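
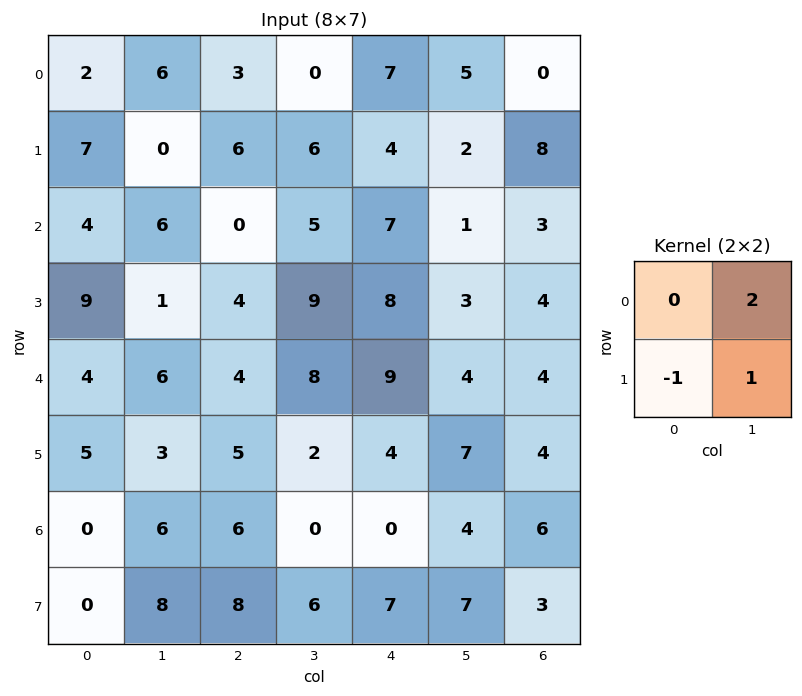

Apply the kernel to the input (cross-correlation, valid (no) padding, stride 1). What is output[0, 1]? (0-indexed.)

The receptive field on the input at this output position is [6 3 / 0 6]. Elementwise product with the kernel and sum: 3·2 + 0·-1 + 6·1.

12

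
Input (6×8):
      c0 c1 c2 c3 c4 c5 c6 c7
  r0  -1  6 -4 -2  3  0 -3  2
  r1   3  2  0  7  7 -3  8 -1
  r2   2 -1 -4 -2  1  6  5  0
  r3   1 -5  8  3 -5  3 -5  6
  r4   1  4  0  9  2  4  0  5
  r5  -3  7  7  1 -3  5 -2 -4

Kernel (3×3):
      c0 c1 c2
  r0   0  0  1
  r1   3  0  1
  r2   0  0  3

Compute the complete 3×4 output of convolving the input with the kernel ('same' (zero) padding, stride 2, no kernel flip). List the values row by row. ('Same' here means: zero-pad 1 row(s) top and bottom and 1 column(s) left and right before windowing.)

Output[0,0]: The receptive field on the zero-padded input at this output position is [0 0 0 / 0 -1 6 / 0 3 2]. Elementwise product with the kernel and sum: 0·1 + 0·3 + 6·1 + 2·3.
Output[0,1]: The receptive field on the zero-padded input at this output position is [0 0 0 / 6 -4 -2 / 2 0 7]. Elementwise product with the kernel and sum: 0·1 + 6·3 + -2·1 + 7·3.

12 37 -15 -1
-14 11 6 35
20 27 49 11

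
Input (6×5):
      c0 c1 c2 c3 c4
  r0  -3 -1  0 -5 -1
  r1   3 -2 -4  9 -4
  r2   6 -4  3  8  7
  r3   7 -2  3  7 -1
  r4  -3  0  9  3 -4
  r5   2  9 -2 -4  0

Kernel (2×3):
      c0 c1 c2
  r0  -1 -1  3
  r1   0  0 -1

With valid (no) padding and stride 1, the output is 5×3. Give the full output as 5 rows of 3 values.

8 -23 6
-16 25 -24
4 18 11
-5 17 -9
32 4 -24

Output[0,0]: The receptive field on the input at this output position is [-3 -1 0 / 3 -2 -4]. Elementwise product with the kernel and sum: -3·-1 + -1·-1 + 0·3 + -4·-1.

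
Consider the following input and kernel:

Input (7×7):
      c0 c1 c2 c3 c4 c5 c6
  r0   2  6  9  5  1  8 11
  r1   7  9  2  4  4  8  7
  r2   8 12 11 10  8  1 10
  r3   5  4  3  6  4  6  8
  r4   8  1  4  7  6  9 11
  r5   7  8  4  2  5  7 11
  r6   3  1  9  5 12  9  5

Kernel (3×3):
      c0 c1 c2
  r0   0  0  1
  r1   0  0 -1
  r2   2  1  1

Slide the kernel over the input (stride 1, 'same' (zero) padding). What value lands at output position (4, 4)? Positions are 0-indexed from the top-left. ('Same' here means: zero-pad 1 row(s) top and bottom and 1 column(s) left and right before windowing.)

13

The receptive field on the zero-padded input at this output position is [6 4 6 / 7 6 9 / 2 5 7]. Elementwise product with the kernel and sum: 6·1 + 9·-1 + 2·2 + 5·1 + 7·1.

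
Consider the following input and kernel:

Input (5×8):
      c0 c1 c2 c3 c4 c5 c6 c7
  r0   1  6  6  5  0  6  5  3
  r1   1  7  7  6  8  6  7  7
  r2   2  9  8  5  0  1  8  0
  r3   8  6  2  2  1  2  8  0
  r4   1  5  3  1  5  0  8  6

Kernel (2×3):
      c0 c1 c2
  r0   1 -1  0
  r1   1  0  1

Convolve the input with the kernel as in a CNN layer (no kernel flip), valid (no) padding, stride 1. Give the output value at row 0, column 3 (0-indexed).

17

The receptive field on the input at this output position is [5 0 6 / 6 8 6]. Elementwise product with the kernel and sum: 5·1 + 0·-1 + 6·1 + 6·1.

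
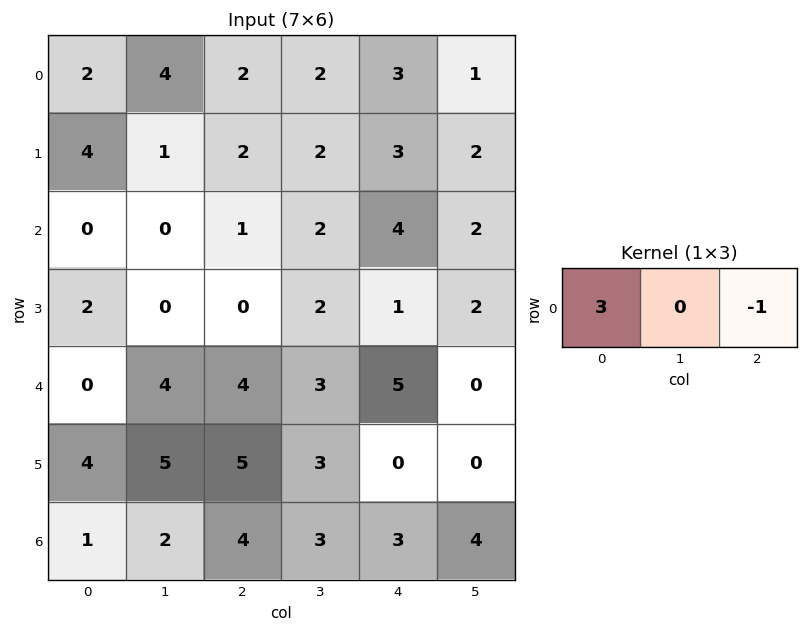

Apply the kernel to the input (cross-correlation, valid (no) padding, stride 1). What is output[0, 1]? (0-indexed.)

10

The receptive field on the input at this output position is [4 2 2]. Elementwise product with the kernel and sum: 4·3 + 2·-1.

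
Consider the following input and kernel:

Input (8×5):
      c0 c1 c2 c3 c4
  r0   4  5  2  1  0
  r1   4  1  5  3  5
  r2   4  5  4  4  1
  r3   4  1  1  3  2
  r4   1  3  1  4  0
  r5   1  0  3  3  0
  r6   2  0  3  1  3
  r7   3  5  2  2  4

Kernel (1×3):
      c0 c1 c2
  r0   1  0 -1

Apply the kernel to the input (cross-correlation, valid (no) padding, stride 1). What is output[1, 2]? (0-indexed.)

The receptive field on the input at this output position is [5 3 5]. Elementwise product with the kernel and sum: 5·1 + 5·-1.

0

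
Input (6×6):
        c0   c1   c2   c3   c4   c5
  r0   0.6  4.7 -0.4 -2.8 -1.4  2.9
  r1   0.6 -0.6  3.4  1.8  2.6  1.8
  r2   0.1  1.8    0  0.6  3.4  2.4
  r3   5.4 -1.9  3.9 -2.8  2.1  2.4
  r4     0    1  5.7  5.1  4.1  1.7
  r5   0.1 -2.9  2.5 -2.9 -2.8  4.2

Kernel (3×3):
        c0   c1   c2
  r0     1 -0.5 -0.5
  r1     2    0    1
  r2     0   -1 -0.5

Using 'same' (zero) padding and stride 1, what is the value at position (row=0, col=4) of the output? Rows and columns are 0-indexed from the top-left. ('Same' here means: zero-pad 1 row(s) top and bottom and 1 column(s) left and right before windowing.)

-6.2

The receptive field on the zero-padded input at this output position is [0 0 0 / -2.8 -1.4 2.9 / 1.8 2.6 1.8]. Elementwise product with the kernel and sum: 0·1 + 0·-0.5 + 0·-0.5 + -2.8·2 + 2.9·1 + 2.6·-1 + 1.8·-0.5.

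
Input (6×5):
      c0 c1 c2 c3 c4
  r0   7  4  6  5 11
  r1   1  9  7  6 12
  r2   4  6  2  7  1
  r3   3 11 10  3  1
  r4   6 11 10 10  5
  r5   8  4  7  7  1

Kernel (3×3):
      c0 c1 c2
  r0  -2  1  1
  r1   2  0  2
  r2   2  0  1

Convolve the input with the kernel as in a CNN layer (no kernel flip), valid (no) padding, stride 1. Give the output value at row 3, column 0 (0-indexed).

70

The receptive field on the input at this output position is [3 11 10 / 6 11 10 / 8 4 7]. Elementwise product with the kernel and sum: 3·-2 + 11·1 + 10·1 + 6·2 + 10·2 + 8·2 + 7·1.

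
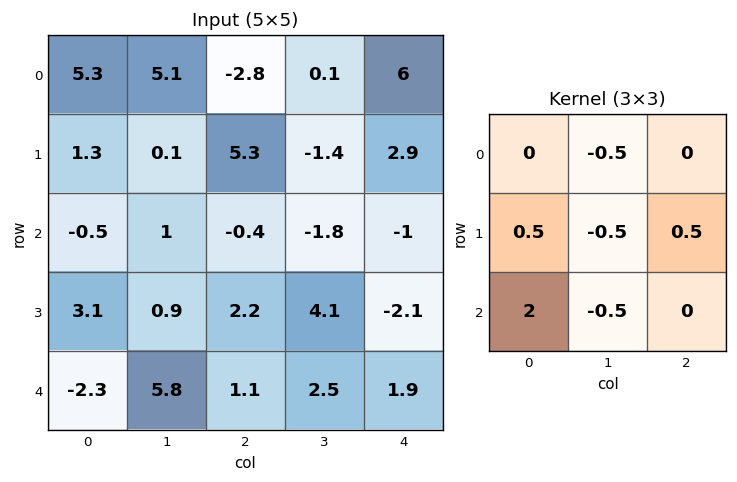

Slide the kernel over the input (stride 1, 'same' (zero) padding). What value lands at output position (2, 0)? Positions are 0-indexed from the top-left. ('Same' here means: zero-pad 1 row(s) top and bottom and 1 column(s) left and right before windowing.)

-1.45

The receptive field on the zero-padded input at this output position is [0 1.3 0.1 / 0 -0.5 1 / 0 3.1 0.9]. Elementwise product with the kernel and sum: 1.3·-0.5 + 0·0.5 + -0.5·-0.5 + 1·0.5 + 0·2 + 3.1·-0.5.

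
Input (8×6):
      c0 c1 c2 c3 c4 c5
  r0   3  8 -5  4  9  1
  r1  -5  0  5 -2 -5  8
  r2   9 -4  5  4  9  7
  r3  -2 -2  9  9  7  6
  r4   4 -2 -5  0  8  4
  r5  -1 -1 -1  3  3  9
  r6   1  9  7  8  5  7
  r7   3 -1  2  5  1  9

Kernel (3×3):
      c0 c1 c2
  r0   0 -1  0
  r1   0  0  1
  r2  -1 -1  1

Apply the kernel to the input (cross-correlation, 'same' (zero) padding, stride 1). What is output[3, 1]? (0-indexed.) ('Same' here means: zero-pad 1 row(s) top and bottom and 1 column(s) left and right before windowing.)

The receptive field on the zero-padded input at this output position is [9 -4 5 / -2 -2 9 / 4 -2 -5]. Elementwise product with the kernel and sum: -4·-1 + 9·1 + 4·-1 + -2·-1 + -5·1.

6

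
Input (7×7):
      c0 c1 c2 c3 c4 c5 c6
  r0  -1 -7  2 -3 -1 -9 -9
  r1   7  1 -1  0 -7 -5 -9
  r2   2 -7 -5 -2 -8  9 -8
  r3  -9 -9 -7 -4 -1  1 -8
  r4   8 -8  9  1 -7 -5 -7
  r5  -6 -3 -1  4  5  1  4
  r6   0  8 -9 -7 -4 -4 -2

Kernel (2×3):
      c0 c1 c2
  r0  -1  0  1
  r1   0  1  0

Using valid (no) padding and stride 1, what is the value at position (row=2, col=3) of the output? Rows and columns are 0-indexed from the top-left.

The receptive field on the input at this output position is [-2 -8 9 / -4 -1 1]. Elementwise product with the kernel and sum: -2·-1 + 9·1 + -1·1.

10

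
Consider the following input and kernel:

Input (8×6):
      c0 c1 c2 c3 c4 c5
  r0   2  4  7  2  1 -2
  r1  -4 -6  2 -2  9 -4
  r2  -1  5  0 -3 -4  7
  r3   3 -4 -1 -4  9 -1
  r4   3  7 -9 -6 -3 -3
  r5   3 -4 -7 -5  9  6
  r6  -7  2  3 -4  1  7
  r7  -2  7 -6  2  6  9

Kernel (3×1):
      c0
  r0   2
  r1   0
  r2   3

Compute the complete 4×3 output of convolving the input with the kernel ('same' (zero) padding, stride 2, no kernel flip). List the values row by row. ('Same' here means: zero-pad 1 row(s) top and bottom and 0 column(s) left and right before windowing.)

-12 6 27
1 1 45
15 -23 45
0 -32 36

Output[0,0]: The receptive field on the zero-padded input at this output position is [0 / 2 / -4]. Elementwise product with the kernel and sum: 0·2 + -4·3.
Output[0,1]: The receptive field on the zero-padded input at this output position is [0 / 7 / 2]. Elementwise product with the kernel and sum: 0·2 + 2·3.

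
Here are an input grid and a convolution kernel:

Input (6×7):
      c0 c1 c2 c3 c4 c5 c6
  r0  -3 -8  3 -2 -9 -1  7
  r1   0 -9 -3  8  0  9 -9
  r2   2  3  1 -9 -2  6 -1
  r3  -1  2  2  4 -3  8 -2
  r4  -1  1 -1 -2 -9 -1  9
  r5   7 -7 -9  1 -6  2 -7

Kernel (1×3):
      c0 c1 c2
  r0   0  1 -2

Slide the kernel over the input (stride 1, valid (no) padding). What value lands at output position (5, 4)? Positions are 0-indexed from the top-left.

The receptive field on the input at this output position is [-6 2 -7]. Elementwise product with the kernel and sum: 2·1 + -7·-2.

16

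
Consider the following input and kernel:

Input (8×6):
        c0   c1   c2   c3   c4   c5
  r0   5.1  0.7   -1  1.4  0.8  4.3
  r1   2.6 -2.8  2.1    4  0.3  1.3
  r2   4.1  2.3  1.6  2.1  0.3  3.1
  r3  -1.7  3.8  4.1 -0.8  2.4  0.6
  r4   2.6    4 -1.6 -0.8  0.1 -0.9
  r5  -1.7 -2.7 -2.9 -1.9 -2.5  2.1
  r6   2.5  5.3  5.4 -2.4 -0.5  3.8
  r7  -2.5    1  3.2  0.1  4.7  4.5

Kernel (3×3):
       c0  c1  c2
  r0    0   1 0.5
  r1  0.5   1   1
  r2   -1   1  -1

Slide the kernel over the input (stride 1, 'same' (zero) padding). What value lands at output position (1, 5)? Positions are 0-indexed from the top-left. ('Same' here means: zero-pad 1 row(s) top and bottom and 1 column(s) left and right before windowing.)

8.55

The receptive field on the zero-padded input at this output position is [0.8 4.3 0 / 0.3 1.3 0 / 0.3 3.1 0]. Elementwise product with the kernel and sum: 4.3·1 + 0·0.5 + 0.3·0.5 + 1.3·1 + 0·1 + 0.3·-1 + 3.1·1 + 0·-1.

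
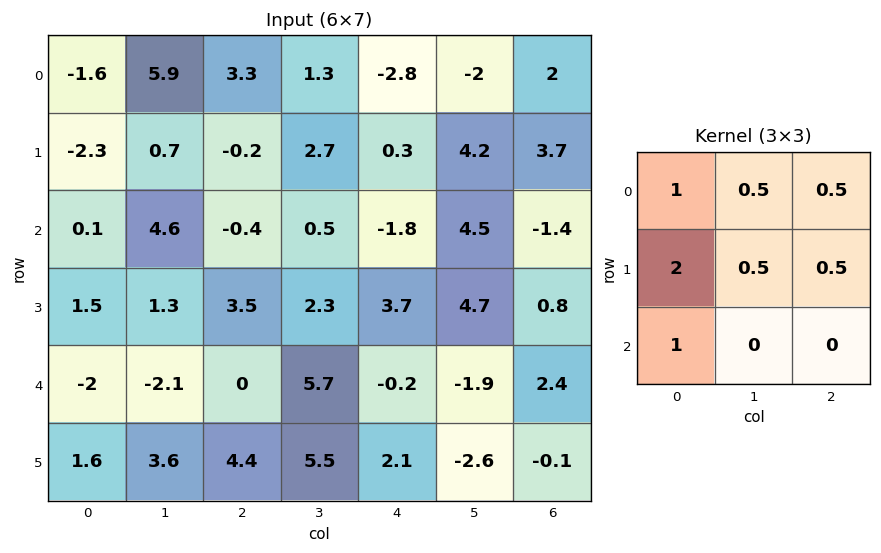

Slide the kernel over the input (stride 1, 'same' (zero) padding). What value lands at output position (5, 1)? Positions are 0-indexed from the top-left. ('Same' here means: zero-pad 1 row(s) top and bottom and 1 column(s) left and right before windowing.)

4.15

The receptive field on the zero-padded input at this output position is [-2 -2.1 0 / 1.6 3.6 4.4 / 0 0 0]. Elementwise product with the kernel and sum: -2·1 + -2.1·0.5 + 0·0.5 + 1.6·2 + 3.6·0.5 + 4.4·0.5 + 0·1.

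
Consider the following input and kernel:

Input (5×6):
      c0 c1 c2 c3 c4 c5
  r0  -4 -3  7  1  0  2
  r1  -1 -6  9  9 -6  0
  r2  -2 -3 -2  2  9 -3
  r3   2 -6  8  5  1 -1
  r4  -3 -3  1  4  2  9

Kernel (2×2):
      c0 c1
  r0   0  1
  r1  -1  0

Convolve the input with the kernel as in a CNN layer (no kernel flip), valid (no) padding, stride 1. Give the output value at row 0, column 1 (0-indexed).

The receptive field on the input at this output position is [-3 7 / -6 9]. Elementwise product with the kernel and sum: 7·1 + -6·-1.

13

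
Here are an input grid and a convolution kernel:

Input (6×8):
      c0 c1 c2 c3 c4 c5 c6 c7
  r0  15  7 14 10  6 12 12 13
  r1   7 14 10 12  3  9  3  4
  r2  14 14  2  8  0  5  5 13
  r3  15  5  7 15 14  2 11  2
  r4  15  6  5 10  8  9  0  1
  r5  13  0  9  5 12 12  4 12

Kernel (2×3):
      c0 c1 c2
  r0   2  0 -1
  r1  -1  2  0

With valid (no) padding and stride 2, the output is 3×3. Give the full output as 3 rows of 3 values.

37 36 15
21 27 -15
12 3 28

Output[0,0]: The receptive field on the input at this output position is [15 7 14 / 7 14 10]. Elementwise product with the kernel and sum: 15·2 + 14·-1 + 7·-1 + 14·2.
Output[0,1]: The receptive field on the input at this output position is [14 10 6 / 10 12 3]. Elementwise product with the kernel and sum: 14·2 + 6·-1 + 10·-1 + 12·2.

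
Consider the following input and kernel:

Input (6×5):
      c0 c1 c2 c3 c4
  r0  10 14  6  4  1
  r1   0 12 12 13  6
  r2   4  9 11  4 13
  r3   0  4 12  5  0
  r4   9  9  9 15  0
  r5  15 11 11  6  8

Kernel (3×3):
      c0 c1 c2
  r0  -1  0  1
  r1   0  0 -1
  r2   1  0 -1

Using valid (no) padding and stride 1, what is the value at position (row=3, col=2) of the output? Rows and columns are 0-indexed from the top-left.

-9

The receptive field on the input at this output position is [12 5 0 / 9 15 0 / 11 6 8]. Elementwise product with the kernel and sum: 12·-1 + 0·1 + 0·-1 + 11·1 + 8·-1.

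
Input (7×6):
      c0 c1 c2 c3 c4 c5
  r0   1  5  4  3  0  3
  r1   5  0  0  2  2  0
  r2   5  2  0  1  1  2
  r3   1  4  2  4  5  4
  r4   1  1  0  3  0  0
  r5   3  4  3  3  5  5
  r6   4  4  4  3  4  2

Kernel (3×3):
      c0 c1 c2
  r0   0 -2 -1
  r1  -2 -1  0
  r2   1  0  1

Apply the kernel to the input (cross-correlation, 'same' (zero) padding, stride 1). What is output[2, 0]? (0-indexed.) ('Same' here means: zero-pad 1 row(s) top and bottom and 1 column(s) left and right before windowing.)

The receptive field on the zero-padded input at this output position is [0 5 0 / 0 5 2 / 0 1 4]. Elementwise product with the kernel and sum: 5·-2 + 0·-1 + 0·-2 + 5·-1 + 0·1 + 4·1.

-11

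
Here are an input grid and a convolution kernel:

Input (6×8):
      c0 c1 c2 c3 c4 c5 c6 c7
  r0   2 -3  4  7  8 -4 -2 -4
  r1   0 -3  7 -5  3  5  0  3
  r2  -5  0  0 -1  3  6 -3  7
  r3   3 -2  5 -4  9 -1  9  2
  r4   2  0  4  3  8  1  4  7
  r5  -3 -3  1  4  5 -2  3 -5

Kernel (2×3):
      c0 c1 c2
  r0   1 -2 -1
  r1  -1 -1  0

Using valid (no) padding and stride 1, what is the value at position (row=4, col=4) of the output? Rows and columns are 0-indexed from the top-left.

The receptive field on the input at this output position is [8 1 4 / 5 -2 3]. Elementwise product with the kernel and sum: 8·1 + 1·-2 + 4·-1 + 5·-1 + -2·-1.

-1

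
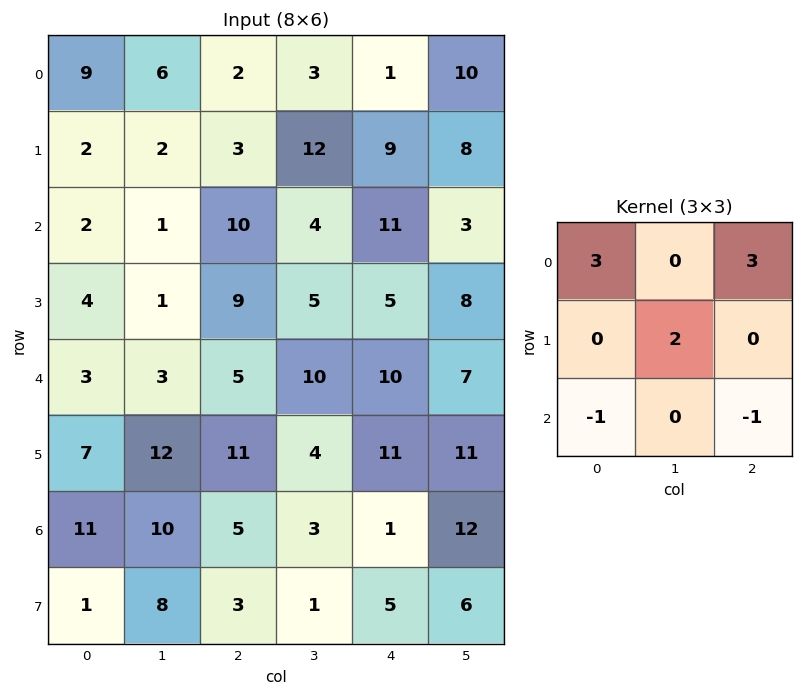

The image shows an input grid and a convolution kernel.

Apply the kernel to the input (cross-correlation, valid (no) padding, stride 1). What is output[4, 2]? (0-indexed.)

47

The receptive field on the input at this output position is [5 10 10 / 11 4 11 / 5 3 1]. Elementwise product with the kernel and sum: 5·3 + 10·3 + 4·2 + 5·-1 + 1·-1.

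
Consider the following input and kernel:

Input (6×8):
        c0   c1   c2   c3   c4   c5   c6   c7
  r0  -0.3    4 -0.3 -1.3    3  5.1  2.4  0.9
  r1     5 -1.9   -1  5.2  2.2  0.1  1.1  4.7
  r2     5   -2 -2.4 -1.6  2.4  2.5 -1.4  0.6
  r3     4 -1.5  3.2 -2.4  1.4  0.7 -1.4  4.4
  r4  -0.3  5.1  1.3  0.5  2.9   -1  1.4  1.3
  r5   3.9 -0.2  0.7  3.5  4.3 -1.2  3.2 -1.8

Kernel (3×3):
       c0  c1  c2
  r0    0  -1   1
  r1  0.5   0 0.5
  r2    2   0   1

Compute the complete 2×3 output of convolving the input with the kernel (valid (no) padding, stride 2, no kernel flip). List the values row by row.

5.3 2.5 2.35
3.9 11.8 3.3

Output[0,0]: The receptive field on the input at this output position is [-0.3 4 -0.3 / 5 -1.9 -1 / 5 -2 -2.4]. Elementwise product with the kernel and sum: 4·-1 + -0.3·1 + 5·0.5 + -1·0.5 + 5·2 + -2.4·1.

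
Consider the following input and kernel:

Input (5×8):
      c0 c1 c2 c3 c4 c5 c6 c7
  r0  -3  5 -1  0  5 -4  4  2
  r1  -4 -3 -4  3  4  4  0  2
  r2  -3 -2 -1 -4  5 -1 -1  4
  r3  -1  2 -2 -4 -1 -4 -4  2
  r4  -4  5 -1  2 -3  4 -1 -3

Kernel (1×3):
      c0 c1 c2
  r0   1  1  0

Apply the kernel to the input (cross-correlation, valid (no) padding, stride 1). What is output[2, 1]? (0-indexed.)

The receptive field on the input at this output position is [-2 -1 -4]. Elementwise product with the kernel and sum: -2·1 + -1·1.

-3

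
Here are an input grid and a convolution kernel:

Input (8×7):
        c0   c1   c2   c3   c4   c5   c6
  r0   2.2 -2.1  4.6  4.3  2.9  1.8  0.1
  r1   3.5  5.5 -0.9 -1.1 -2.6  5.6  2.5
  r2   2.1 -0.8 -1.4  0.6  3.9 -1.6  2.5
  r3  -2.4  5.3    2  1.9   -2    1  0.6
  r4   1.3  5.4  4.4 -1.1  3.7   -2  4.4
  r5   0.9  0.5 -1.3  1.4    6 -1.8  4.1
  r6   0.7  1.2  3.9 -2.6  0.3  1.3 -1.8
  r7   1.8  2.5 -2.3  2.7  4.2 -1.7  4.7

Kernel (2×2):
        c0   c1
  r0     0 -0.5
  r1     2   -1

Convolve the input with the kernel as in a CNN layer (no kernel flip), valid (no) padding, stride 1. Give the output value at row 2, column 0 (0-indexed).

-9.7

The receptive field on the input at this output position is [2.1 -0.8 / -2.4 5.3]. Elementwise product with the kernel and sum: -0.8·-0.5 + -2.4·2 + 5.3·-1.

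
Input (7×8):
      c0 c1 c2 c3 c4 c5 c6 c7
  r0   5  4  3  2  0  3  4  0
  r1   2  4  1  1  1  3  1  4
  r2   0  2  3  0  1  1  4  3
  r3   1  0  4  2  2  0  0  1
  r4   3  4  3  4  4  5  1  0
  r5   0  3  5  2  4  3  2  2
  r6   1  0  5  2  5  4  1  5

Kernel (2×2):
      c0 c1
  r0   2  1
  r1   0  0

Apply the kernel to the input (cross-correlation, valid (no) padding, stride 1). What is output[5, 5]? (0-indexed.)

8

The receptive field on the input at this output position is [3 2 / 4 1]. Elementwise product with the kernel and sum: 3·2 + 2·1.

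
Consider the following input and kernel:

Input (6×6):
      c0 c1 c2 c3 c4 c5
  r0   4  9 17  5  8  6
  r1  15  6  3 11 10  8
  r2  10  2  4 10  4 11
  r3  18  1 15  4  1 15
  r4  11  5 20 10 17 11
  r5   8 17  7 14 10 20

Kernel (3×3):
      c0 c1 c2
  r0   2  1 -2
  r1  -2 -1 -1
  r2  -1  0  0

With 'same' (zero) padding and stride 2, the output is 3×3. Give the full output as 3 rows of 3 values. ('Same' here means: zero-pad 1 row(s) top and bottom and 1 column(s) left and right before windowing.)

Output[0,0]: The receptive field on the zero-padded input at this output position is [0 0 0 / 0 4 9 / 0 15 6]. Elementwise product with the kernel and sum: 0·2 + 0·1 + 0·-2 + 0·-2 + 4·-1 + 9·-1 + 0·-1.

-13 -46 -35
-9 -26 -23
0 -48 -83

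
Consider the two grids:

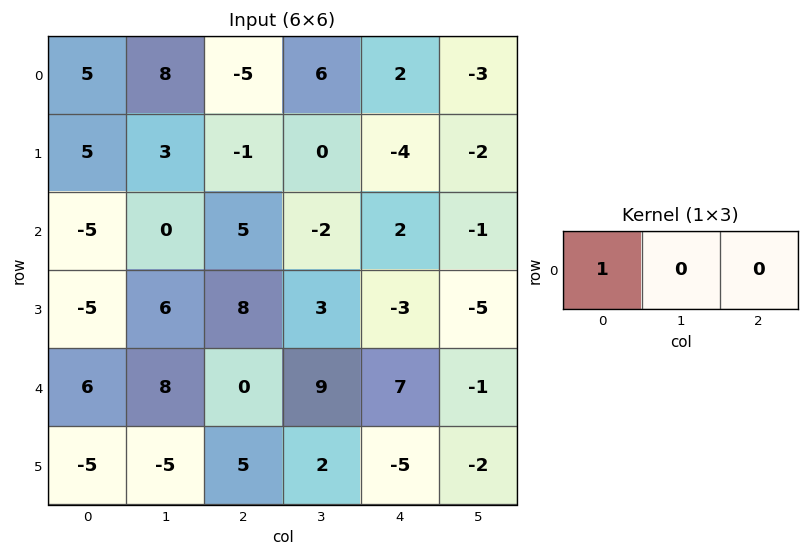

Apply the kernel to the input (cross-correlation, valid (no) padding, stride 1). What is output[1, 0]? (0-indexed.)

5

The receptive field on the input at this output position is [5 3 -1]. Elementwise product with the kernel and sum: 5·1.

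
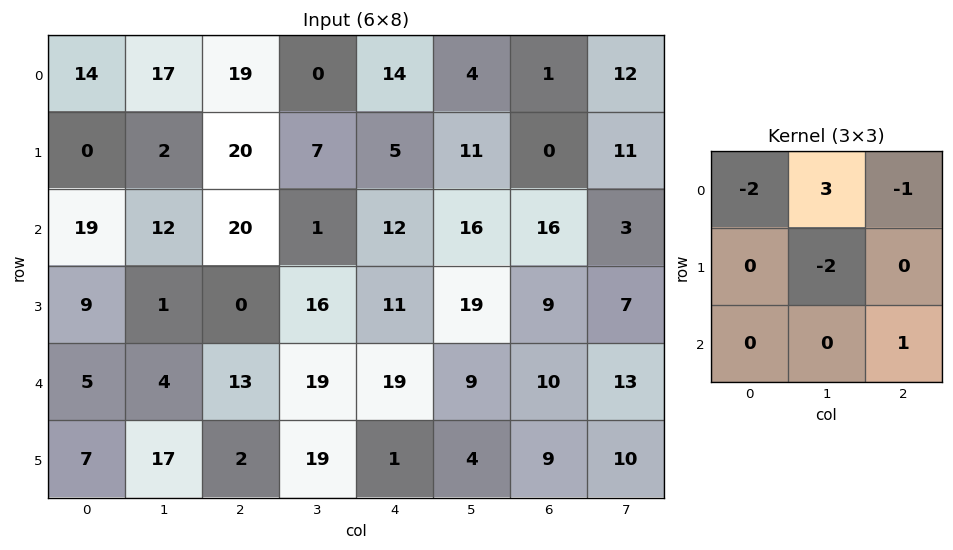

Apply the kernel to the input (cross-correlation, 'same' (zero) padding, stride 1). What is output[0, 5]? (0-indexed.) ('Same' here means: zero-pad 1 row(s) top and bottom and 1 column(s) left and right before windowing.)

The receptive field on the zero-padded input at this output position is [0 0 0 / 14 4 1 / 5 11 0]. Elementwise product with the kernel and sum: 0·-2 + 0·3 + 0·-1 + 4·-2 + 0·1.

-8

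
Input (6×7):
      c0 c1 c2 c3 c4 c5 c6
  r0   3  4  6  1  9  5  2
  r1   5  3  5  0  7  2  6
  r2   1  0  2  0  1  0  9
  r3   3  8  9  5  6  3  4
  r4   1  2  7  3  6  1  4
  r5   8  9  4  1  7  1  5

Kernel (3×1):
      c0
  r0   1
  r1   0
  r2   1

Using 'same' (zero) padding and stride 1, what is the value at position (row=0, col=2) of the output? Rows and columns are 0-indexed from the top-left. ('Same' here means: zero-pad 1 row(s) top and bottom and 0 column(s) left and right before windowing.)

5

The receptive field on the zero-padded input at this output position is [0 / 6 / 5]. Elementwise product with the kernel and sum: 0·1 + 5·1.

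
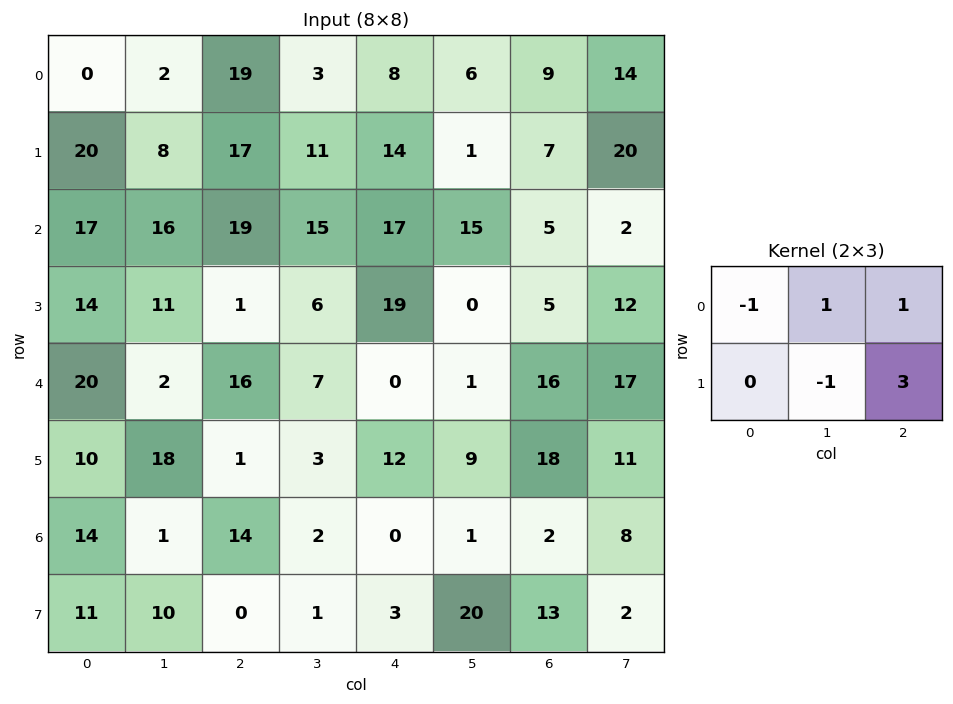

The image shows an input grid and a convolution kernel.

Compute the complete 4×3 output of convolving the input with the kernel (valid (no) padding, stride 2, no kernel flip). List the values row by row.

Output[0,0]: The receptive field on the input at this output position is [0 2 19 / 20 8 17]. Elementwise product with the kernel and sum: 0·-1 + 2·1 + 19·1 + 8·-1 + 17·3.

64 23 27
10 64 18
-17 24 62
-9 -4 22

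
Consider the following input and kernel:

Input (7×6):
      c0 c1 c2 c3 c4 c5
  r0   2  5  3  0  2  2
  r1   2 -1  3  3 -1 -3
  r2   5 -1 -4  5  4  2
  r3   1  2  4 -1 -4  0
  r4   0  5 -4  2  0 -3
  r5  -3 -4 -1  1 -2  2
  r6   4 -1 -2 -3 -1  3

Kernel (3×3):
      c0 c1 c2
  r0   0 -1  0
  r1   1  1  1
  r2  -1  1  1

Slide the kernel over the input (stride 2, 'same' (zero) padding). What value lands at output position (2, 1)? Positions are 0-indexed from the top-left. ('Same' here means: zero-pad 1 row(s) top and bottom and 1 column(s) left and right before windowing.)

The receptive field on the zero-padded input at this output position is [2 4 -1 / 5 -4 2 / -4 -1 1]. Elementwise product with the kernel and sum: 4·-1 + 5·1 + -4·1 + 2·1 + -4·-1 + -1·1 + 1·1.

3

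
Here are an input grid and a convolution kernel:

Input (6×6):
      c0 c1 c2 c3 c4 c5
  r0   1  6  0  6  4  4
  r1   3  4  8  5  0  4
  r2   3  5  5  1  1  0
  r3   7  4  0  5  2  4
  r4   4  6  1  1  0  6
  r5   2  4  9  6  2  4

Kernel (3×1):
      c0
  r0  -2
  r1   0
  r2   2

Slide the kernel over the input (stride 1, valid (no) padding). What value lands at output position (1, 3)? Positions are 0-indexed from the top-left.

0

The receptive field on the input at this output position is [5 / 1 / 5]. Elementwise product with the kernel and sum: 5·-2 + 5·2.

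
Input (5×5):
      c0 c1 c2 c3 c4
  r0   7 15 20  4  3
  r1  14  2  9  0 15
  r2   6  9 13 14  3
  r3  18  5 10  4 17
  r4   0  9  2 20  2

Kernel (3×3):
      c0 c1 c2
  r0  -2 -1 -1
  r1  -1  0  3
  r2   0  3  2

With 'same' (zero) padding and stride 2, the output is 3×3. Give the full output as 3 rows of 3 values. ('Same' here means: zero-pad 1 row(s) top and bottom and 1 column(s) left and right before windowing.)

91 24 41
75 58 22
4 27 -45

Output[0,0]: The receptive field on the zero-padded input at this output position is [0 0 0 / 0 7 15 / 0 14 2]. Elementwise product with the kernel and sum: 0·-2 + 0·-1 + 0·-1 + 0·-1 + 15·3 + 14·3 + 2·2.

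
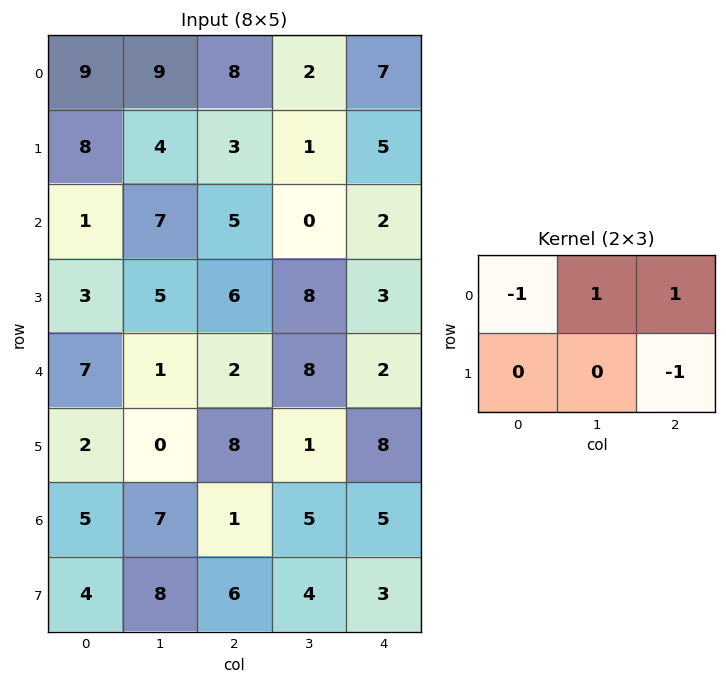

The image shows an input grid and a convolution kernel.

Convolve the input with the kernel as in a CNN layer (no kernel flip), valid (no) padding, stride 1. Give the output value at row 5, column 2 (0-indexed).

The receptive field on the input at this output position is [8 1 8 / 1 5 5]. Elementwise product with the kernel and sum: 8·-1 + 1·1 + 8·1 + 5·-1.

-4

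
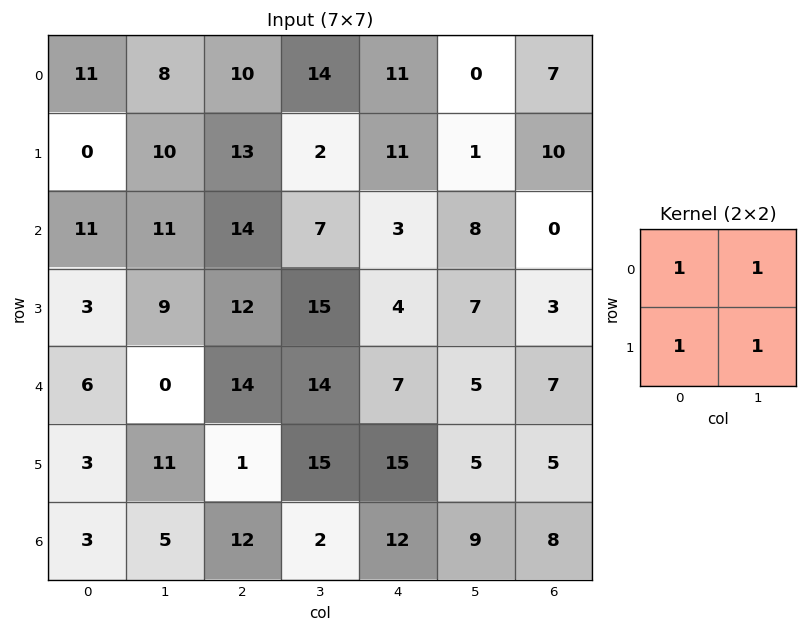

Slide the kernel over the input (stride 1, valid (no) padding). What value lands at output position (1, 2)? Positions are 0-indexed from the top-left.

The receptive field on the input at this output position is [13 2 / 14 7]. Elementwise product with the kernel and sum: 13·1 + 2·1 + 14·1 + 7·1.

36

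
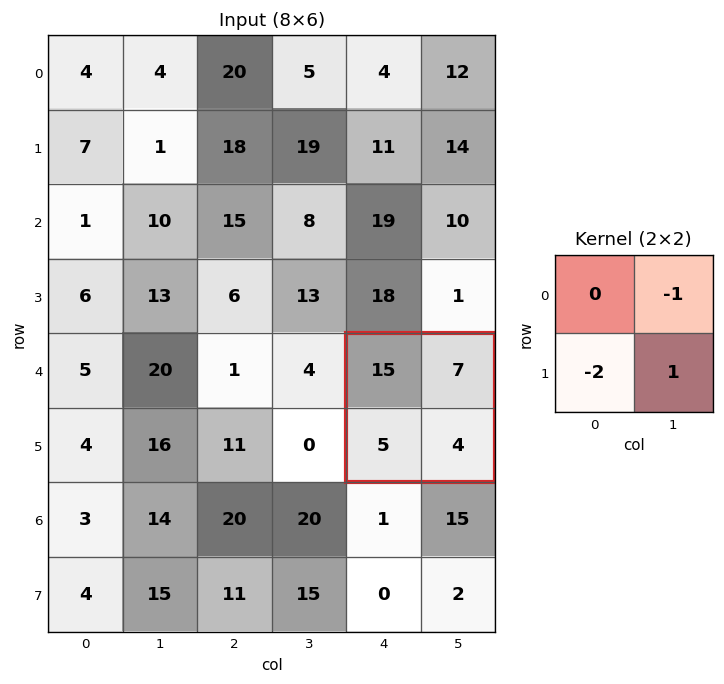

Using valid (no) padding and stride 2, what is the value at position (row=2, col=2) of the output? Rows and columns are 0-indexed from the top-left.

The receptive field on the input at this output position is [15 7 / 5 4]. Elementwise product with the kernel and sum: 7·-1 + 5·-2 + 4·1.

-13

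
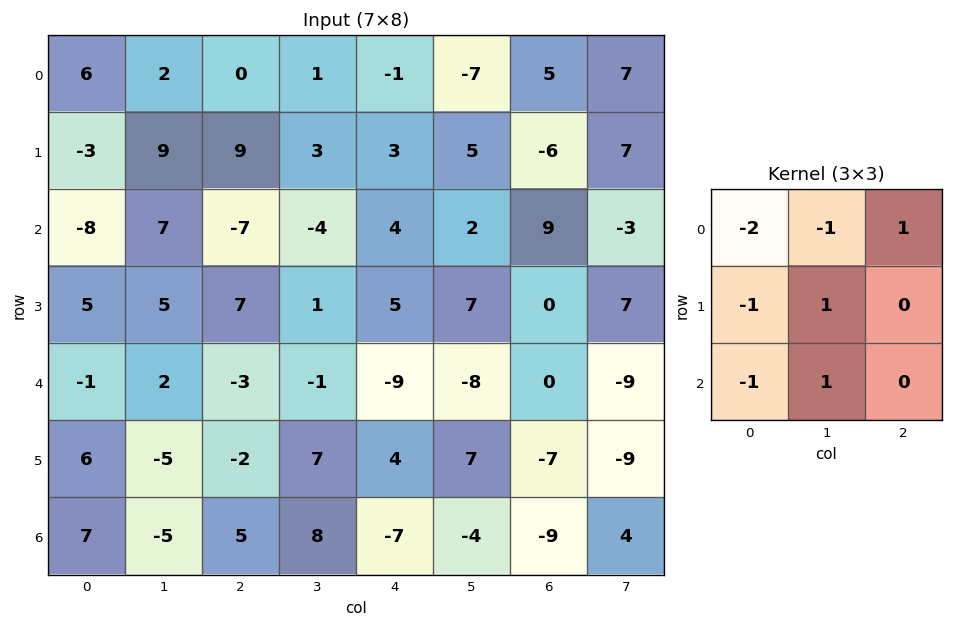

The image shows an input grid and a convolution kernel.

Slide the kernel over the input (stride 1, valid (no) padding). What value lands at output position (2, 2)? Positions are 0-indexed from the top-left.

18

The receptive field on the input at this output position is [-7 -4 4 / 7 1 5 / -3 -1 -9]. Elementwise product with the kernel and sum: -7·-2 + -4·-1 + 4·1 + 7·-1 + 1·1 + -3·-1 + -1·1.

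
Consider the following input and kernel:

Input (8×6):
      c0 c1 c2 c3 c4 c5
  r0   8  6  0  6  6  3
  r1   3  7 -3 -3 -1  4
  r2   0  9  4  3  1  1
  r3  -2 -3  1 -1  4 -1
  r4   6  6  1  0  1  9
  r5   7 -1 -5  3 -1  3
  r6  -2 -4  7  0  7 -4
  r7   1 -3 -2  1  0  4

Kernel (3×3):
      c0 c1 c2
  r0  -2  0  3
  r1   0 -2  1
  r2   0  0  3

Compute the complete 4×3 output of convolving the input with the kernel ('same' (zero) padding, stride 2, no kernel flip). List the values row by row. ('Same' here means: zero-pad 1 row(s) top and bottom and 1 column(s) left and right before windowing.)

Output[0,0]: The receptive field on the zero-padded input at this output position is [0 0 0 / 0 8 6 / 0 3 7]. Elementwise product with the kernel and sum: 0·-2 + 0·3 + 8·-2 + 6·1 + 7·3.
Output[0,1]: The receptive field on the zero-padded input at this output position is [0 0 0 / 6 0 6 / 7 -3 -3]. Elementwise product with the kernel and sum: 0·-2 + 0·3 + 0·-2 + 6·1 + -3·3.

11 -3 3
21 -31 14
-18 10 15
-12 0 -3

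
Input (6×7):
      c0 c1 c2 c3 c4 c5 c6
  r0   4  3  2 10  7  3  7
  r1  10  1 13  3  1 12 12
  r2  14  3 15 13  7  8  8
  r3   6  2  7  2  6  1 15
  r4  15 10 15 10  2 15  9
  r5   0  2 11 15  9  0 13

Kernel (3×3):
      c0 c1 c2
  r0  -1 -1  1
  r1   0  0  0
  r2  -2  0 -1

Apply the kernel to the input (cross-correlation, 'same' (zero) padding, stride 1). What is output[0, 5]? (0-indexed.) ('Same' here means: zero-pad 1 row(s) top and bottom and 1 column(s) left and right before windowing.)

The receptive field on the zero-padded input at this output position is [0 0 0 / 7 3 7 / 1 12 12]. Elementwise product with the kernel and sum: 0·-1 + 0·-1 + 0·1 + 1·-2 + 12·-1.

-14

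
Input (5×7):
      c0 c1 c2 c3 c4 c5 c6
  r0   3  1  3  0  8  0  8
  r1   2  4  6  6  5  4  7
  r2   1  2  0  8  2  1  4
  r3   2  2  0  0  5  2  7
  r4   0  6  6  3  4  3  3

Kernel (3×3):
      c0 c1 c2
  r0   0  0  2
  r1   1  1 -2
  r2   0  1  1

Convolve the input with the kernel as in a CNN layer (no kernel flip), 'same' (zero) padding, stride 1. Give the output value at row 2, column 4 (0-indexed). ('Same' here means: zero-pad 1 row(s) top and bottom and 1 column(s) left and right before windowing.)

23

The receptive field on the zero-padded input at this output position is [6 5 4 / 8 2 1 / 0 5 2]. Elementwise product with the kernel and sum: 4·2 + 8·1 + 2·1 + 1·-2 + 5·1 + 2·1.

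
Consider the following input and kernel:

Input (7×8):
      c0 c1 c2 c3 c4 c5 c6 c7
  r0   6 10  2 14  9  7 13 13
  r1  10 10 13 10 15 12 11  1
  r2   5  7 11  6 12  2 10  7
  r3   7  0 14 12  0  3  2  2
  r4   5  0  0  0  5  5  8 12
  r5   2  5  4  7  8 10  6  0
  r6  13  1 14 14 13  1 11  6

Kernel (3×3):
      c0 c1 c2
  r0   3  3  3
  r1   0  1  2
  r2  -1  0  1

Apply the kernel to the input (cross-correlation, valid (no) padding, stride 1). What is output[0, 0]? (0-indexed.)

96

The receptive field on the input at this output position is [6 10 2 / 10 10 13 / 5 7 11]. Elementwise product with the kernel and sum: 6·3 + 10·3 + 2·3 + 10·1 + 13·2 + 5·-1 + 11·1.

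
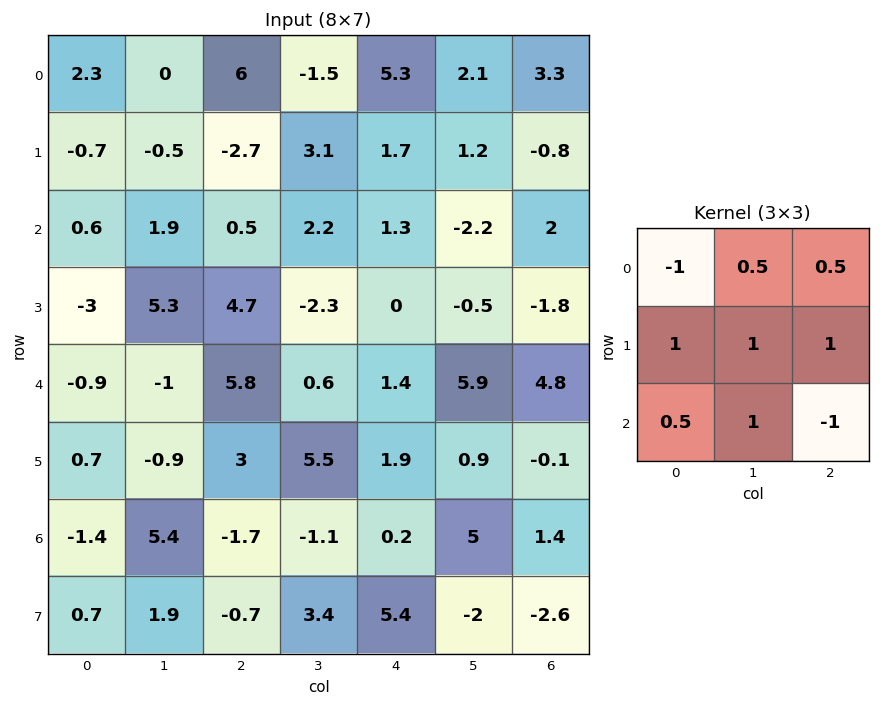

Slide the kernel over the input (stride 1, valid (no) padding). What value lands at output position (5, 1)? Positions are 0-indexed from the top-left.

The receptive field on the input at this output position is [-0.9 3 5.5 / 5.4 -1.7 -1.1 / 1.9 -0.7 3.4]. Elementwise product with the kernel and sum: -0.9·-1 + 3·0.5 + 5.5·0.5 + 5.4·1 + -1.7·1 + -1.1·1 + 1.9·0.5 + -0.7·1 + 3.4·-1.

4.6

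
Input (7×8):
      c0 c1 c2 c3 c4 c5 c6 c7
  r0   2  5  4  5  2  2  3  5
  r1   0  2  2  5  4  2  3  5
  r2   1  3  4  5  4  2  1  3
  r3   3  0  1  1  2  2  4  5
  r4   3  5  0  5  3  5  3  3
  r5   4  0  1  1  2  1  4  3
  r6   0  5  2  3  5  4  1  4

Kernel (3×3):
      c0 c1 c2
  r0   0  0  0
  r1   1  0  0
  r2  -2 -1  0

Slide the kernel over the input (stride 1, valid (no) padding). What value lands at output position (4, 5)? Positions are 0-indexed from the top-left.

-8

The receptive field on the input at this output position is [5 3 3 / 1 4 3 / 4 1 4]. Elementwise product with the kernel and sum: 1·1 + 4·-2 + 1·-1.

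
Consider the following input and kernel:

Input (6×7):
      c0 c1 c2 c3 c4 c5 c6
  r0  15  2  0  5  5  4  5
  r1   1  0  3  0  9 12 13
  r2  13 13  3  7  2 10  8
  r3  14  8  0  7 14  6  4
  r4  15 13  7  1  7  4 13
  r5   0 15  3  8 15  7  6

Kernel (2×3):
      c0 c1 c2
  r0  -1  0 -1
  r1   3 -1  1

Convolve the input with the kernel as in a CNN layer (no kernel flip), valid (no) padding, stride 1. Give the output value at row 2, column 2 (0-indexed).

2

The receptive field on the input at this output position is [3 7 2 / 0 7 14]. Elementwise product with the kernel and sum: 3·-1 + 2·-1 + 0·3 + 7·-1 + 14·1.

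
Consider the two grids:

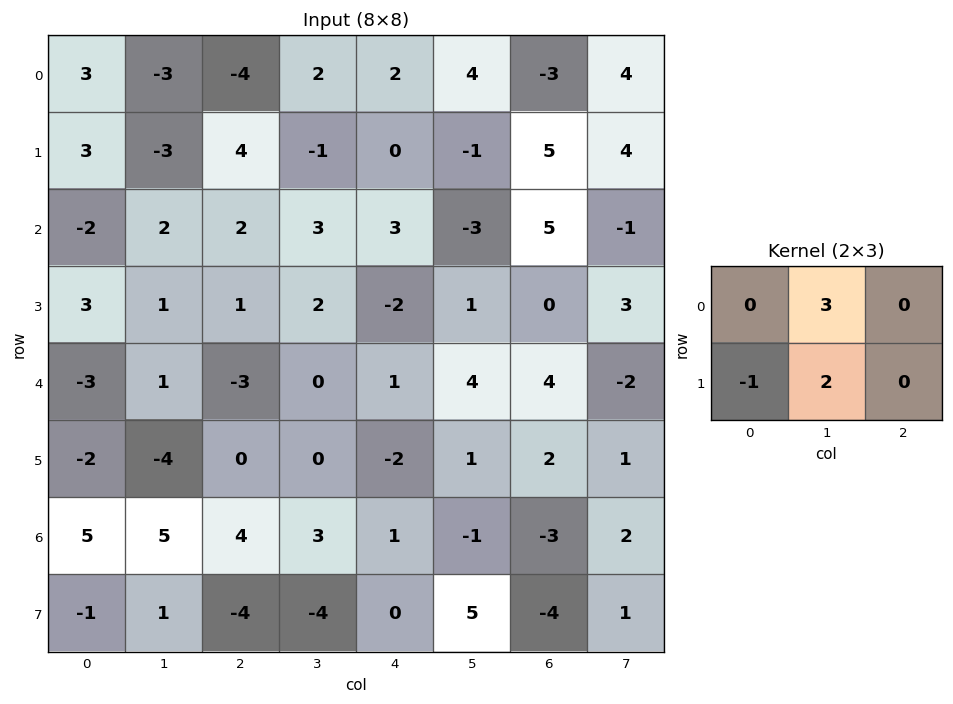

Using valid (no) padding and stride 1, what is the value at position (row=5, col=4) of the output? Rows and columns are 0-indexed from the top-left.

The receptive field on the input at this output position is [-2 1 2 / 1 -1 -3]. Elementwise product with the kernel and sum: 1·3 + 1·-1 + -1·2.

0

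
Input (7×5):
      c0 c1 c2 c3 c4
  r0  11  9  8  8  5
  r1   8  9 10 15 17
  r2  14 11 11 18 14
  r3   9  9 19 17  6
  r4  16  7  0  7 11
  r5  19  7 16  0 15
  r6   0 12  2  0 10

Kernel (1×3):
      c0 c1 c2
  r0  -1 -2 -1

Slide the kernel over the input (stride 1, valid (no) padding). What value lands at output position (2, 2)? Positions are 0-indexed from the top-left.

The receptive field on the input at this output position is [11 18 14]. Elementwise product with the kernel and sum: 11·-1 + 18·-2 + 14·-1.

-61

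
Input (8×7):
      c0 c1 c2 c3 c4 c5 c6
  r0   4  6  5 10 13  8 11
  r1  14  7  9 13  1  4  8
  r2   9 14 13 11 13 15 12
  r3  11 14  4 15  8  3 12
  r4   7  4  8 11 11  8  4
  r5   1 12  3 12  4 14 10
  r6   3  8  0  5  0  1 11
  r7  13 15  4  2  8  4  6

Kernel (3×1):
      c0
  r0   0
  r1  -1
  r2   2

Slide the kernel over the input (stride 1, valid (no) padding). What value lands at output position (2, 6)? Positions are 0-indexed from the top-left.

The receptive field on the input at this output position is [12 / 12 / 4]. Elementwise product with the kernel and sum: 12·-1 + 4·2.

-4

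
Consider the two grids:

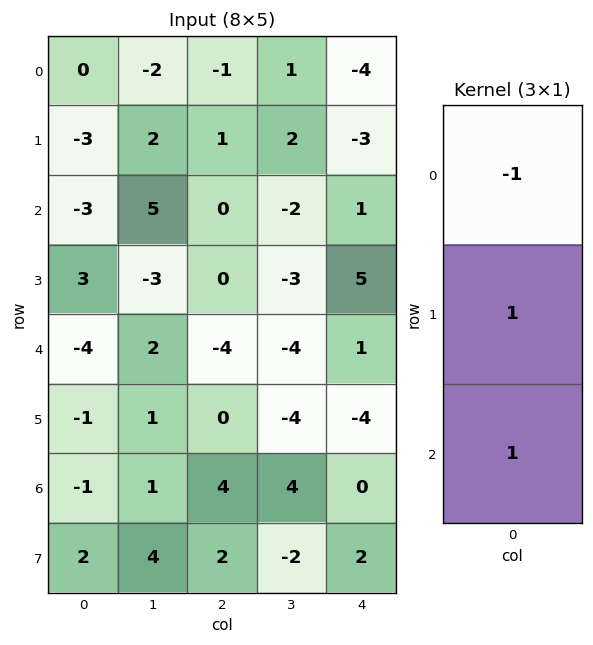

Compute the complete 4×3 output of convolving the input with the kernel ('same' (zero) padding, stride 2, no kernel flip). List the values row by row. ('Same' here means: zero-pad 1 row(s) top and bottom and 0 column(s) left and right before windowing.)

Output[0,0]: The receptive field on the zero-padded input at this output position is [0 / 0 / -3]. Elementwise product with the kernel and sum: 0·-1 + 0·1 + -3·1.
Output[0,1]: The receptive field on the zero-padded input at this output position is [0 / -1 / 1]. Elementwise product with the kernel and sum: 0·-1 + -1·1 + 1·1.

-3 0 -7
3 -1 9
-8 -4 -8
2 6 6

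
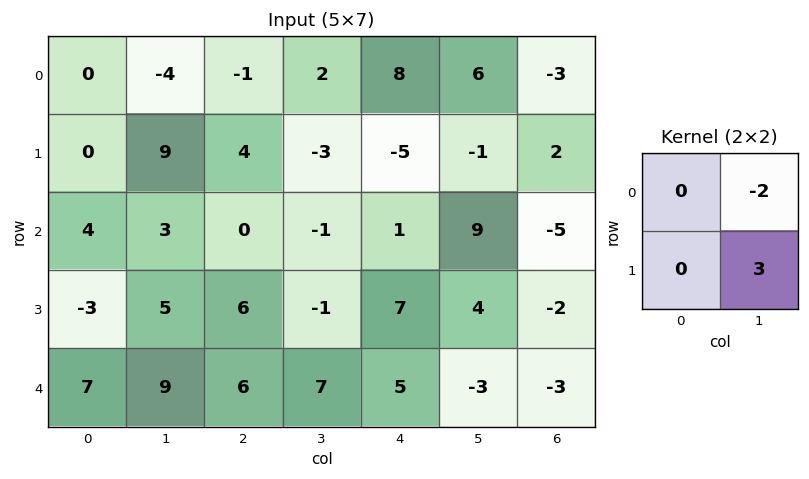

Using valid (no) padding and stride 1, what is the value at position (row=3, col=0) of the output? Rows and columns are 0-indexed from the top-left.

17

The receptive field on the input at this output position is [-3 5 / 7 9]. Elementwise product with the kernel and sum: 5·-2 + 9·3.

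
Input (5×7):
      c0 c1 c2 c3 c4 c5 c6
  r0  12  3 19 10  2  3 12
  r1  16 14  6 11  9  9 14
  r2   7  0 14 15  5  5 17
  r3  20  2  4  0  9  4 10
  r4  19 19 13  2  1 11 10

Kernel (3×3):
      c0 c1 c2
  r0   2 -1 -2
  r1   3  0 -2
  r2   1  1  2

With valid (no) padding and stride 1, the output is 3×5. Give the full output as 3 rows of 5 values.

Output[0,0]: The receptive field on the input at this output position is [12 3 19 / 16 14 6 / 7 0 14]. Elementwise product with the kernel and sum: 12·2 + 3·-1 + 19·-2 + 16·3 + 6·-2 + 7·1 + 0·1 + 14·2.

54 31 63 57 20
29 -24 37 47 -5
102 -2 14 32 10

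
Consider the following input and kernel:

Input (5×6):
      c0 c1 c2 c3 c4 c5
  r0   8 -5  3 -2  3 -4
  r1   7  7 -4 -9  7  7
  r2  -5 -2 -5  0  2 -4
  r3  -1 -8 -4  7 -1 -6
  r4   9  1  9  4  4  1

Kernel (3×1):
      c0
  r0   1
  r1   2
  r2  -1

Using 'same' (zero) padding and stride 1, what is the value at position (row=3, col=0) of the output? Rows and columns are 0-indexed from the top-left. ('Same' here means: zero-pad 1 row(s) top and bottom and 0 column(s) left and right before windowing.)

The receptive field on the zero-padded input at this output position is [-5 / -1 / 9]. Elementwise product with the kernel and sum: -5·1 + -1·2 + 9·-1.

-16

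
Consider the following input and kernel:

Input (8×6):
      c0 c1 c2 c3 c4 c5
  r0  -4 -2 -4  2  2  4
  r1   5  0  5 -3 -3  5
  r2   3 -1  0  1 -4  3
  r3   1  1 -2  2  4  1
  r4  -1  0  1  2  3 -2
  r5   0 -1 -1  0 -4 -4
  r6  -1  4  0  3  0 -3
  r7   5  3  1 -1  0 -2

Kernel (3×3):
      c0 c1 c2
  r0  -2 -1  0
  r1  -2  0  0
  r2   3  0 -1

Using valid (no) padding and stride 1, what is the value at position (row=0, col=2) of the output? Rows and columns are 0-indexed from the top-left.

0

The receptive field on the input at this output position is [-4 2 2 / 5 -3 -3 / 0 1 -4]. Elementwise product with the kernel and sum: -4·-2 + 2·-1 + 5·-2 + 0·3 + -4·-1.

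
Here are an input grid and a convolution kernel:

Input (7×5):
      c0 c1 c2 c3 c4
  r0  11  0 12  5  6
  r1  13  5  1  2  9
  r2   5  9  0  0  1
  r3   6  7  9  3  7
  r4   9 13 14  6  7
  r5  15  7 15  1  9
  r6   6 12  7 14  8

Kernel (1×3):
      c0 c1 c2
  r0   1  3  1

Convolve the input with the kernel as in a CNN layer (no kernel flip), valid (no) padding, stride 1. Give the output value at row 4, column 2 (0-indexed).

39

The receptive field on the input at this output position is [14 6 7]. Elementwise product with the kernel and sum: 14·1 + 6·3 + 7·1.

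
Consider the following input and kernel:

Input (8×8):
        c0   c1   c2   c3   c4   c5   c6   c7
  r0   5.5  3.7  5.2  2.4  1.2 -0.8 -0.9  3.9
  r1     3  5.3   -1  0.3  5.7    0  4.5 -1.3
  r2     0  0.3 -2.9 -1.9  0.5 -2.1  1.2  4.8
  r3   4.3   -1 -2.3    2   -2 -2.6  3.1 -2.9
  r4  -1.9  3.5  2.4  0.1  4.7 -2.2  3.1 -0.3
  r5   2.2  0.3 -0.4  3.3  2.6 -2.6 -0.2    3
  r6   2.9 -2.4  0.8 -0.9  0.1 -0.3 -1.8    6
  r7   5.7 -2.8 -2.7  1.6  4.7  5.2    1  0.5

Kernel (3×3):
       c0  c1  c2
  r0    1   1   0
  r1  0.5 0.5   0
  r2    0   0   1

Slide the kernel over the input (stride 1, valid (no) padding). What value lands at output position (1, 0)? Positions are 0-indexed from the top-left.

The receptive field on the input at this output position is [3 5.3 -1 / 0 0.3 -2.9 / 4.3 -1 -2.3]. Elementwise product with the kernel and sum: 3·1 + 5.3·1 + 0·0.5 + 0.3·0.5 + -2.3·1.

6.15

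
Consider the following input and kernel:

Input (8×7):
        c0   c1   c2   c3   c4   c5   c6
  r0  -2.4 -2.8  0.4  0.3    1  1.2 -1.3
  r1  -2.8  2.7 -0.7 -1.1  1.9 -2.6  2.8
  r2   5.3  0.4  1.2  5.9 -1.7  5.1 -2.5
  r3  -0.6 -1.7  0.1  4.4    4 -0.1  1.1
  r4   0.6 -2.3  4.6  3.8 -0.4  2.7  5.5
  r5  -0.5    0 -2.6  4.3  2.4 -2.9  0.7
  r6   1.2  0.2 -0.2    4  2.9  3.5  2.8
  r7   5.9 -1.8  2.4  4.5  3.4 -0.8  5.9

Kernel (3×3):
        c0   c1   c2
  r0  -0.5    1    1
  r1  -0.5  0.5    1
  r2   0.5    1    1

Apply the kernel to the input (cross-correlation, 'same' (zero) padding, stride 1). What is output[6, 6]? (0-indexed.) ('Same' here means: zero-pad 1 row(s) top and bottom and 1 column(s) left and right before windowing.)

The receptive field on the zero-padded input at this output position is [-2.9 0.7 0 / 3.5 2.8 0 / -0.8 5.9 0]. Elementwise product with the kernel and sum: -2.9·-0.5 + 0.7·1 + 0·1 + 3.5·-0.5 + 2.8·0.5 + 0·1 + -0.8·0.5 + 5.9·1 + 0·1.

7.3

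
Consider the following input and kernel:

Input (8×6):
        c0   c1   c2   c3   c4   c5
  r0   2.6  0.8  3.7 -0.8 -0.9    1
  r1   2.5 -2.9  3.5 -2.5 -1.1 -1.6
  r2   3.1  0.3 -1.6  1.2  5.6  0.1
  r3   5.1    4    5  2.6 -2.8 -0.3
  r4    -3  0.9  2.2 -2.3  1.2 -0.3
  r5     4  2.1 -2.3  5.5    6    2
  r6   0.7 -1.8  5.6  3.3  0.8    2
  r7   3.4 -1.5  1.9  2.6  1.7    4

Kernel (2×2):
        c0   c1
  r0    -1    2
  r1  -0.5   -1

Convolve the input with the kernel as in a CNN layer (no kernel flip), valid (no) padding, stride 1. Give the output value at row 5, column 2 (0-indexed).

The receptive field on the input at this output position is [-2.3 5.5 / 5.6 3.3]. Elementwise product with the kernel and sum: -2.3·-1 + 5.5·2 + 5.6·-0.5 + 3.3·-1.

7.2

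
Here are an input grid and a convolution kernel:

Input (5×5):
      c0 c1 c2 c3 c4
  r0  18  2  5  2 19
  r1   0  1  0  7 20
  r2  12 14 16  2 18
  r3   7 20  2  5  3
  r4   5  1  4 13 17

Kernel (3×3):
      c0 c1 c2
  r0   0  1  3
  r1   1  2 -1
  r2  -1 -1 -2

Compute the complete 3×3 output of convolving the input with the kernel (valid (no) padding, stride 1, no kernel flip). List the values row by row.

-39 -29 -1
-6 33 56
93 10 14

Output[0,0]: The receptive field on the input at this output position is [18 2 5 / 0 1 0 / 12 14 16]. Elementwise product with the kernel and sum: 2·1 + 5·3 + 0·1 + 1·2 + 0·-1 + 12·-1 + 14·-1 + 16·-2.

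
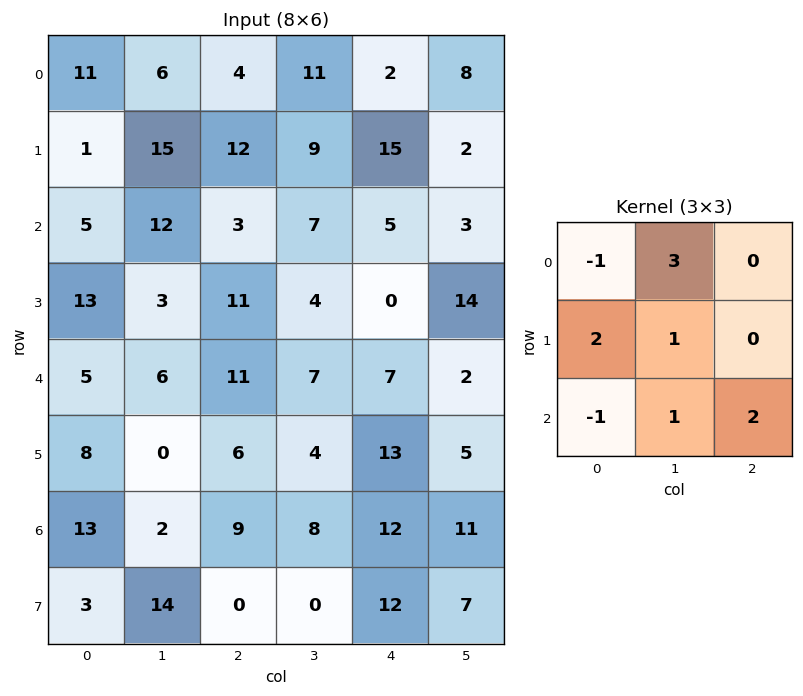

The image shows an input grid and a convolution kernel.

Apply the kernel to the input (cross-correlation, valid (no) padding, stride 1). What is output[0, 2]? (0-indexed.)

76

The receptive field on the input at this output position is [4 11 2 / 12 9 15 / 3 7 5]. Elementwise product with the kernel and sum: 4·-1 + 11·3 + 12·2 + 9·1 + 3·-1 + 7·1 + 5·2.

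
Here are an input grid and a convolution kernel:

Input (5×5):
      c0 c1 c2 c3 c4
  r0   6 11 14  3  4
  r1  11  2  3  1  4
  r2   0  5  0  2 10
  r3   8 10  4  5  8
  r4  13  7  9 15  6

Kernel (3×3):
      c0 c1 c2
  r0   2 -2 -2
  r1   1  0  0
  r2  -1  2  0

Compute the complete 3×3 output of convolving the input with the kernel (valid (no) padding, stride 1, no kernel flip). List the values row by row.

-17 -15 21
24 -1 2
-1 27 1

Output[0,0]: The receptive field on the input at this output position is [6 11 14 / 11 2 3 / 0 5 0]. Elementwise product with the kernel and sum: 6·2 + 11·-2 + 14·-2 + 11·1 + 0·-1 + 5·2.
Output[0,1]: The receptive field on the input at this output position is [11 14 3 / 2 3 1 / 5 0 2]. Elementwise product with the kernel and sum: 11·2 + 14·-2 + 3·-2 + 2·1 + 5·-1 + 0·2.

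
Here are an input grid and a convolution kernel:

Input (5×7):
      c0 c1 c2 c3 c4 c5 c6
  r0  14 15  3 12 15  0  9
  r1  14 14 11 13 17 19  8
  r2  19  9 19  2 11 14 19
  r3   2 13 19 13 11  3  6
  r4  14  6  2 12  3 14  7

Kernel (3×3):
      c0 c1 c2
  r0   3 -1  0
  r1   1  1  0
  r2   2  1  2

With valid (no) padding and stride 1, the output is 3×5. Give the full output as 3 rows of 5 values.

140 108 83 94 155
111 130 114 78 94
101 78 109 74 67

Output[0,0]: The receptive field on the input at this output position is [14 15 3 / 14 14 11 / 19 9 19]. Elementwise product with the kernel and sum: 14·3 + 15·-1 + 14·1 + 14·1 + 19·2 + 9·1 + 19·2.
Output[0,1]: The receptive field on the input at this output position is [15 3 12 / 14 11 13 / 9 19 2]. Elementwise product with the kernel and sum: 15·3 + 3·-1 + 14·1 + 11·1 + 9·2 + 19·1 + 2·2.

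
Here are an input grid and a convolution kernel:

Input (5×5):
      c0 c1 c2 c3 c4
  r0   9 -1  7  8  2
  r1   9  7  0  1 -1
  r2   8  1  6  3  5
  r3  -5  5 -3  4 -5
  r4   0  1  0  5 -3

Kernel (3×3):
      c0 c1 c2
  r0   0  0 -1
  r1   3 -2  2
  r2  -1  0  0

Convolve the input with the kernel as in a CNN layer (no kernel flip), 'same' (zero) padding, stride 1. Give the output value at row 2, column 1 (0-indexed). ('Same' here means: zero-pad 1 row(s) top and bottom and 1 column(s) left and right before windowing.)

The receptive field on the zero-padded input at this output position is [9 7 0 / 8 1 6 / -5 5 -3]. Elementwise product with the kernel and sum: 0·-1 + 8·3 + 1·-2 + 6·2 + -5·-1.

39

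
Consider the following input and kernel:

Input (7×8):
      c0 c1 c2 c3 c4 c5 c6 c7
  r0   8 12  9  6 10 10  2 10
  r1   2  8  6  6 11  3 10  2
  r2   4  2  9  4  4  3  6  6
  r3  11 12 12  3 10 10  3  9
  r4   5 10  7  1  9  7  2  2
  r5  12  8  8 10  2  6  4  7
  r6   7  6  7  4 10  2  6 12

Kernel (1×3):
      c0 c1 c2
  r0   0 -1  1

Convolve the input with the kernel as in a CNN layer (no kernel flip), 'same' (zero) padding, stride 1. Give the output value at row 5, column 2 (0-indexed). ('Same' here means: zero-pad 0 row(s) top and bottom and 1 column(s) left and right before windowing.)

2

The receptive field on the zero-padded input at this output position is [8 8 10]. Elementwise product with the kernel and sum: 8·-1 + 10·1.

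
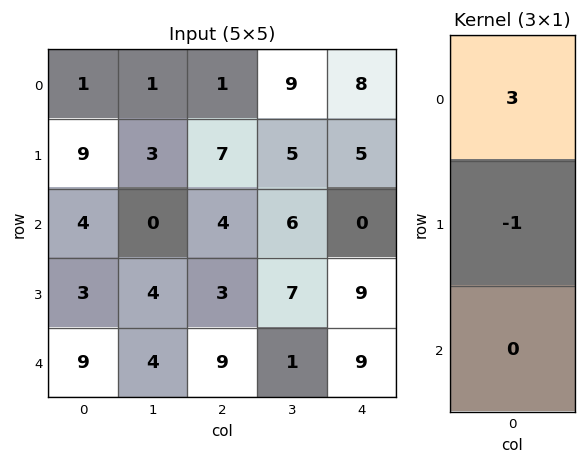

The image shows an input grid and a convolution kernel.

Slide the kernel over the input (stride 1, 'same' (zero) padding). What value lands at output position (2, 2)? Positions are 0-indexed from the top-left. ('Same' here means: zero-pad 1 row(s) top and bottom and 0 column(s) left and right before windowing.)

17

The receptive field on the zero-padded input at this output position is [7 / 4 / 3]. Elementwise product with the kernel and sum: 7·3 + 4·-1.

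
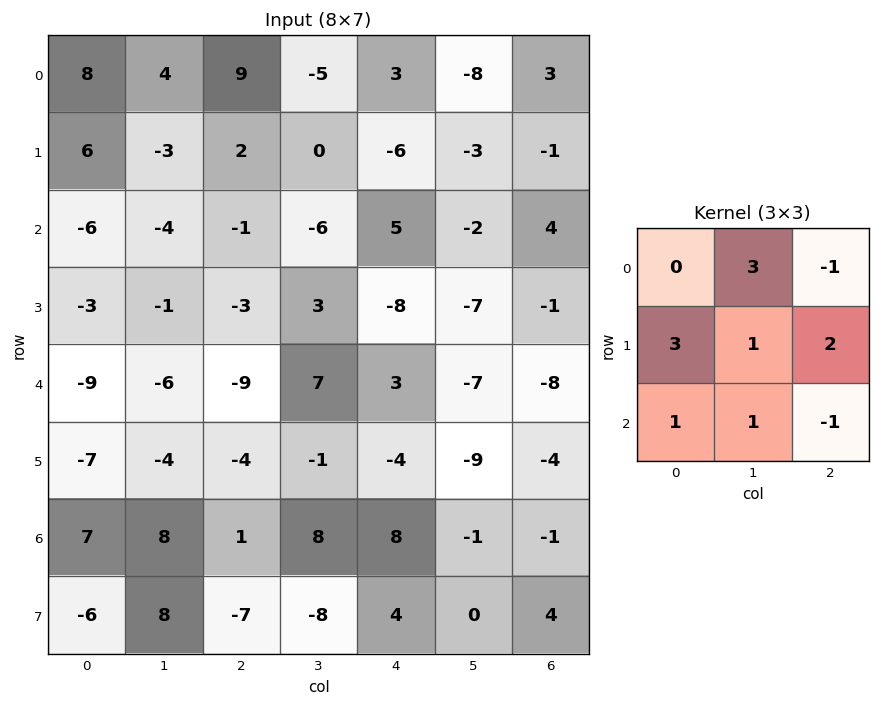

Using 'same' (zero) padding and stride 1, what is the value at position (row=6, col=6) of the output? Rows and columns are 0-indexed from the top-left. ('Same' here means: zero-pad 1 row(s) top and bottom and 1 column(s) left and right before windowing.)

-12

The receptive field on the zero-padded input at this output position is [-9 -4 0 / -1 -1 0 / 0 4 0]. Elementwise product with the kernel and sum: -4·3 + 0·-1 + -1·3 + -1·1 + 0·2 + 0·1 + 4·1 + 0·-1.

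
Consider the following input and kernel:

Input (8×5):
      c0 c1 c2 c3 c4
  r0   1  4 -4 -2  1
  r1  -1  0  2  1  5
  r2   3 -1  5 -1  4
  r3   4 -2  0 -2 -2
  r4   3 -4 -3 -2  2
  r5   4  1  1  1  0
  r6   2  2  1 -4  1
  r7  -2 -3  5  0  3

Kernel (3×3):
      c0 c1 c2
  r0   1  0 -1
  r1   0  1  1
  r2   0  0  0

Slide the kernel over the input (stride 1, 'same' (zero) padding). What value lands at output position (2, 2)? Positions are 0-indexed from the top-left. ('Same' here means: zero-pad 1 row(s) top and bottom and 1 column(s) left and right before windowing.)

3

The receptive field on the zero-padded input at this output position is [0 2 1 / -1 5 -1 / -2 0 -2]. Elementwise product with the kernel and sum: 0·1 + 1·-1 + 5·1 + -1·1.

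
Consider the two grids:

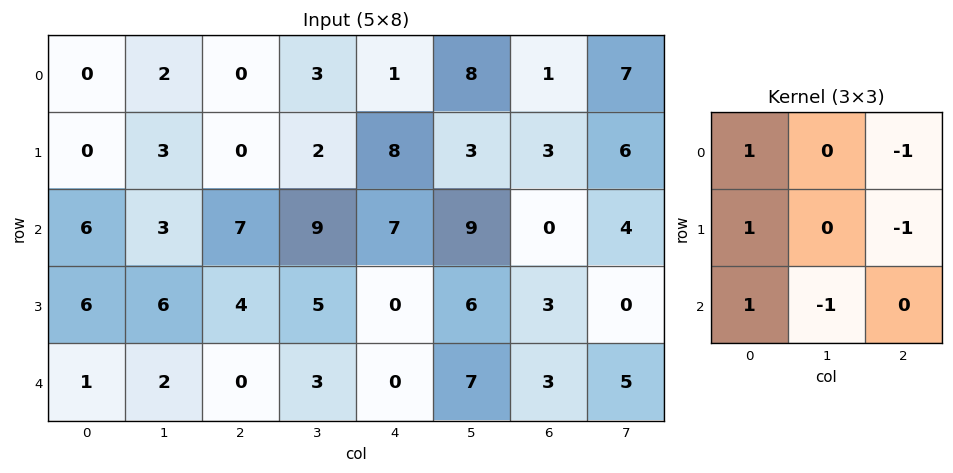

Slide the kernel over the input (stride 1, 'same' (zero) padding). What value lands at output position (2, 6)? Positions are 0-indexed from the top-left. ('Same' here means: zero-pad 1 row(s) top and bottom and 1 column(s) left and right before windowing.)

5

The receptive field on the zero-padded input at this output position is [3 3 6 / 9 0 4 / 6 3 0]. Elementwise product with the kernel and sum: 3·1 + 6·-1 + 9·1 + 4·-1 + 6·1 + 3·-1.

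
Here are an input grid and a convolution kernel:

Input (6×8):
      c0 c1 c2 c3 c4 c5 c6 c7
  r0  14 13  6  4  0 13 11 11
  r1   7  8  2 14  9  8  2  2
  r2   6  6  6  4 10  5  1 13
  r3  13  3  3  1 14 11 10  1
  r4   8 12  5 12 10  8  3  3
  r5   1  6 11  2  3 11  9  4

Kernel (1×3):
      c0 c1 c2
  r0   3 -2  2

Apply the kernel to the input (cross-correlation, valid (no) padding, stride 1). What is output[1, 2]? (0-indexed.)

The receptive field on the input at this output position is [2 14 9]. Elementwise product with the kernel and sum: 2·3 + 14·-2 + 9·2.

-4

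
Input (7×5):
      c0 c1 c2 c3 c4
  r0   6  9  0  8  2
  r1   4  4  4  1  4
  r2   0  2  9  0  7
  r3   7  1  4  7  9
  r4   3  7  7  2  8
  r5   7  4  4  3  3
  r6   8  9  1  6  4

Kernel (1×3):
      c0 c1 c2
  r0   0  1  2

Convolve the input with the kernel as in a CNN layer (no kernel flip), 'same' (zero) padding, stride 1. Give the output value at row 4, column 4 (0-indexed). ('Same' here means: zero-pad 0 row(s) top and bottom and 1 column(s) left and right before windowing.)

8

The receptive field on the zero-padded input at this output position is [2 8 0]. Elementwise product with the kernel and sum: 8·1 + 0·2.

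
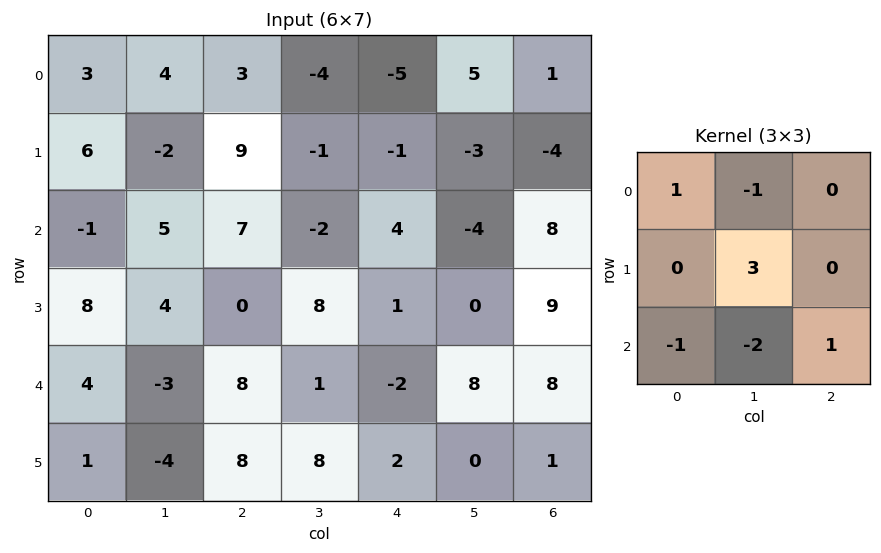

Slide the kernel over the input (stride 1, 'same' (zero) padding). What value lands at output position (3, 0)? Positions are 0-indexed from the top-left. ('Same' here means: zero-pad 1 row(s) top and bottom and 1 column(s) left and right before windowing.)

14

The receptive field on the zero-padded input at this output position is [0 -1 5 / 0 8 4 / 0 4 -3]. Elementwise product with the kernel and sum: 0·1 + -1·-1 + 8·3 + 0·-1 + 4·-2 + -3·1.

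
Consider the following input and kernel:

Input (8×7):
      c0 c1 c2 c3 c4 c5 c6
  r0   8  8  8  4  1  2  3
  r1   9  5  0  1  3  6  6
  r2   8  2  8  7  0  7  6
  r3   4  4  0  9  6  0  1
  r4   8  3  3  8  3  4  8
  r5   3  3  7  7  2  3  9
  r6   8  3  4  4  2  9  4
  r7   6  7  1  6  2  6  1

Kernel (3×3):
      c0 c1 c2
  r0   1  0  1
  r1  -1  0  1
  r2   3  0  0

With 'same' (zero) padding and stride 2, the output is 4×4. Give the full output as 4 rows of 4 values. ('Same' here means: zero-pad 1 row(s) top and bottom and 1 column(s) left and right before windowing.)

Output[0,0]: The receptive field on the zero-padded input at this output position is [0 0 0 / 0 8 8 / 0 9 5]. Elementwise product with the kernel and sum: 0·1 + 0·1 + 0·-1 + 8·1 + 0·3.

8 11 1 16
7 23 34 -1
7 27 26 5
6 32 33 12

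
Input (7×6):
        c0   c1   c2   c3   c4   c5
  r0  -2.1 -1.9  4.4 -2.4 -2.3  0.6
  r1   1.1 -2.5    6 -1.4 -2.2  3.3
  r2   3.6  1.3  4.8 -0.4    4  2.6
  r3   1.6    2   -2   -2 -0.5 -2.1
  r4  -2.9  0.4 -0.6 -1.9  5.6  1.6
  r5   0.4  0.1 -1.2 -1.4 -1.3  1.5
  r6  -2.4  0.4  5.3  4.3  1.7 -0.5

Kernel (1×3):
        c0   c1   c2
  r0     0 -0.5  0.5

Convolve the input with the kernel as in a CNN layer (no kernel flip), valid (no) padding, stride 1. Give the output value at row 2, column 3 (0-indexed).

-0.7

The receptive field on the input at this output position is [-0.4 4 2.6]. Elementwise product with the kernel and sum: 4·-0.5 + 2.6·0.5.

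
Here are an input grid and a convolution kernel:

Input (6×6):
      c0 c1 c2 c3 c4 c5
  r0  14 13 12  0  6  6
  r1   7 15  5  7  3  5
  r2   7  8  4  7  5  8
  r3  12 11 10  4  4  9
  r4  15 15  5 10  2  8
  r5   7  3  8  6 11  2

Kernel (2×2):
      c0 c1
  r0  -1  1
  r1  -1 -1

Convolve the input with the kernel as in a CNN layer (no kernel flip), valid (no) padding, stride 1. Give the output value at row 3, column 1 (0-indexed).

The receptive field on the input at this output position is [11 10 / 15 5]. Elementwise product with the kernel and sum: 11·-1 + 10·1 + 15·-1 + 5·-1.

-21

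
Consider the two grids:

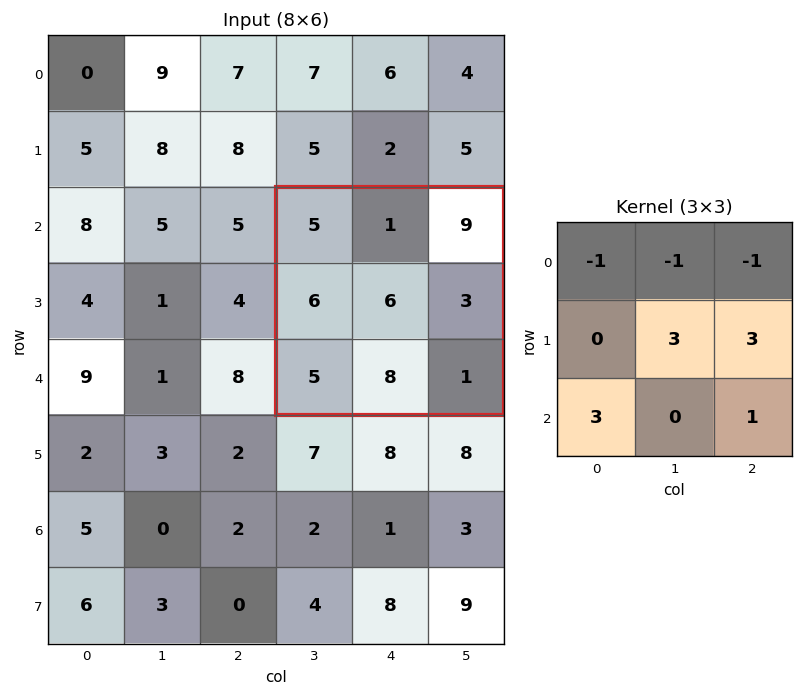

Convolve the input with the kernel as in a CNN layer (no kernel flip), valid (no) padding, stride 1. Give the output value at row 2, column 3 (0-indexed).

28

The receptive field on the input at this output position is [5 1 9 / 6 6 3 / 5 8 1]. Elementwise product with the kernel and sum: 5·-1 + 1·-1 + 9·-1 + 6·3 + 3·3 + 5·3 + 1·1.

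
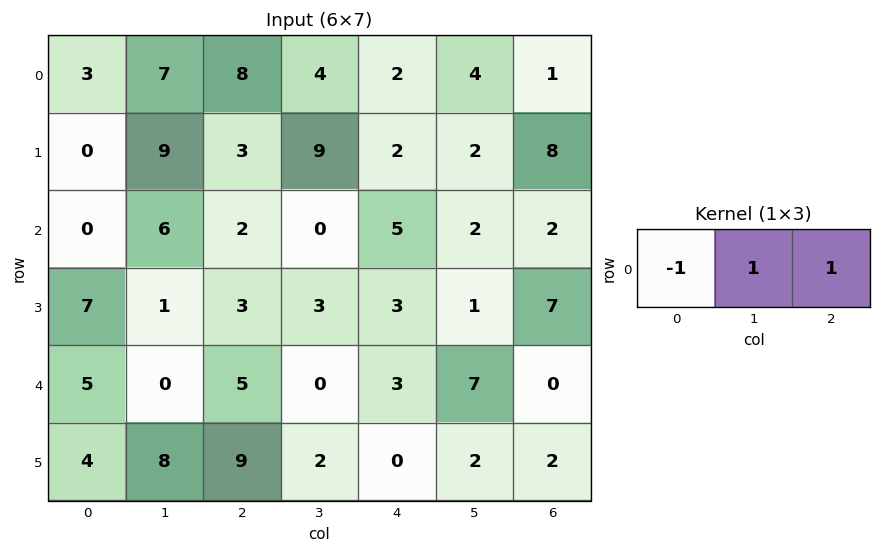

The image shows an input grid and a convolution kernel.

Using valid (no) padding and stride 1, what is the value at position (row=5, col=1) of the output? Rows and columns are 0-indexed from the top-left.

3

The receptive field on the input at this output position is [8 9 2]. Elementwise product with the kernel and sum: 8·-1 + 9·1 + 2·1.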